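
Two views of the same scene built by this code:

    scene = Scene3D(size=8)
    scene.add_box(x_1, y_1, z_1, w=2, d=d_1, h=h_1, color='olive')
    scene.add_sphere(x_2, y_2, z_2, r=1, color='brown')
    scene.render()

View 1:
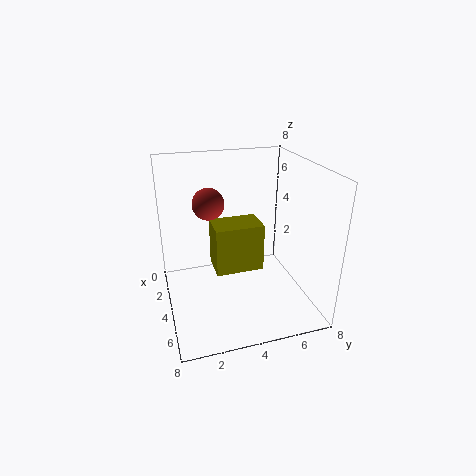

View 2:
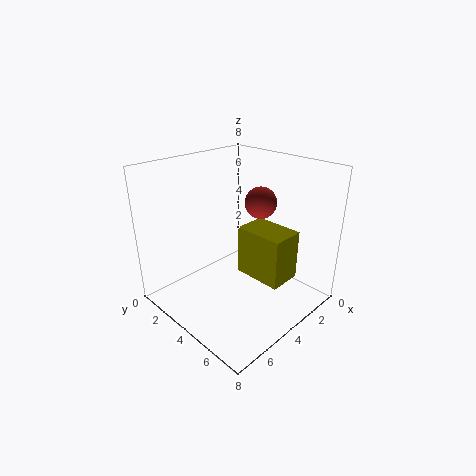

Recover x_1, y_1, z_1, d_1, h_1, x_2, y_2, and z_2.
x_1 = 1; y_1 = 3; z_1 = 1; d_1 = 3; h_1 = 3; x_2 = 1; y_2 = 3; z_2 = 5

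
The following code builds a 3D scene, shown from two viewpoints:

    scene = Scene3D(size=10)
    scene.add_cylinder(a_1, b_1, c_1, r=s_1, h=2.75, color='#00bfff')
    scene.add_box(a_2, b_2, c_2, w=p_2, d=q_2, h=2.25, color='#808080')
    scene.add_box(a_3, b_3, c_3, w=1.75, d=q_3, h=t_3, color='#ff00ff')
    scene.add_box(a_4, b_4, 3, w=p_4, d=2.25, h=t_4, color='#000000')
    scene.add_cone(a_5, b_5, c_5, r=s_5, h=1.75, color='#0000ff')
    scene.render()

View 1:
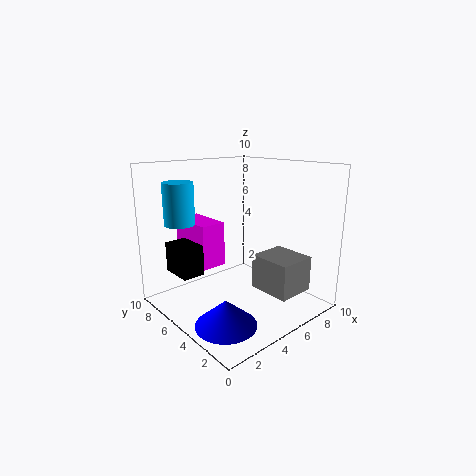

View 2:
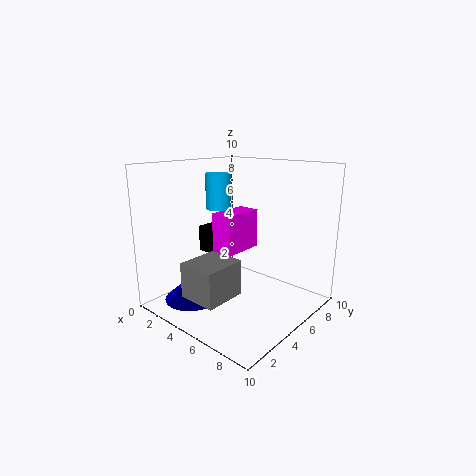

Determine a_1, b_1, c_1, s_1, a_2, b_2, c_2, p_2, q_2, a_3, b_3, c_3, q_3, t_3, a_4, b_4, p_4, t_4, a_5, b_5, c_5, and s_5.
a_1 = 1.5, b_1 = 6.75, c_1 = 6.25, s_1 = 1, a_2 = 4.5, b_2 = 0.25, c_2 = 2.25, p_2 = 2.5, q_2 = 2.75, a_3 = 2.25, b_3 = 5.25, c_3 = 3.25, q_3 = 3.25, t_3 = 3, a_4 = 0.75, b_4 = 5.25, p_4 = 1.5, t_4 = 2, a_5 = 2.25, b_5 = 3, c_5 = 0.25, s_5 = 2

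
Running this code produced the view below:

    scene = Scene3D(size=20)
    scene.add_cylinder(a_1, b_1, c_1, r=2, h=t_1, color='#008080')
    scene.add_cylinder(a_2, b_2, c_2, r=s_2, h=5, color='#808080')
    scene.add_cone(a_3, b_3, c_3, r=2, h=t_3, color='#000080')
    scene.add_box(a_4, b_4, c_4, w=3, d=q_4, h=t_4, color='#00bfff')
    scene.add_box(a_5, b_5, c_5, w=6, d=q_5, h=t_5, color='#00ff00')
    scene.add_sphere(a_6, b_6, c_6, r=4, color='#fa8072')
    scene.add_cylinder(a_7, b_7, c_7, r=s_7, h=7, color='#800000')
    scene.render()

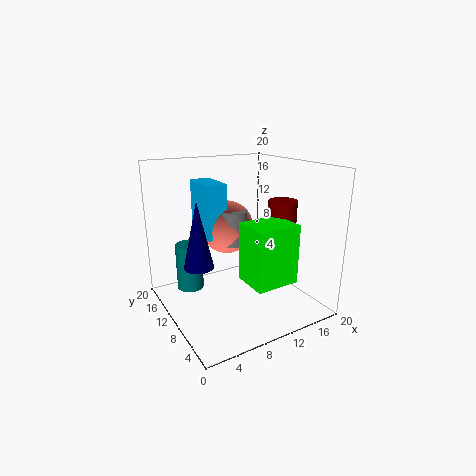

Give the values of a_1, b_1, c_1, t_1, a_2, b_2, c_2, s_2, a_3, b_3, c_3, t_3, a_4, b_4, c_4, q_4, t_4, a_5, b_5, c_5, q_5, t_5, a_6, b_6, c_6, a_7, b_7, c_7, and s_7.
a_1 = 5, b_1 = 16, c_1 = 1, t_1 = 7, a_2 = 11, b_2 = 13, c_2 = 8, s_2 = 2, a_3 = 4, b_3 = 10, c_3 = 7, t_3 = 9, a_4 = 7, b_4 = 13, c_4 = 9, q_4 = 6, t_4 = 8, a_5 = 9, b_5 = 3, c_5 = 5, q_5 = 5, t_5 = 8, a_6 = 11, b_6 = 15, c_6 = 10, a_7 = 16, b_7 = 8, c_7 = 8, s_7 = 2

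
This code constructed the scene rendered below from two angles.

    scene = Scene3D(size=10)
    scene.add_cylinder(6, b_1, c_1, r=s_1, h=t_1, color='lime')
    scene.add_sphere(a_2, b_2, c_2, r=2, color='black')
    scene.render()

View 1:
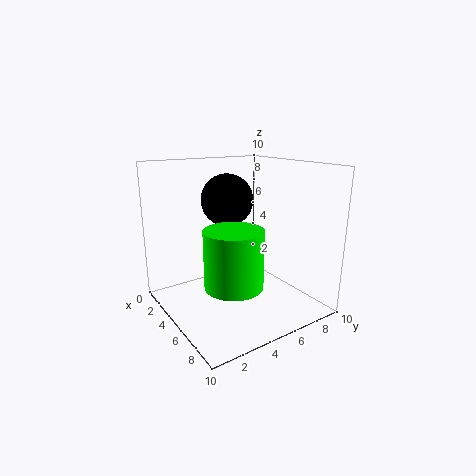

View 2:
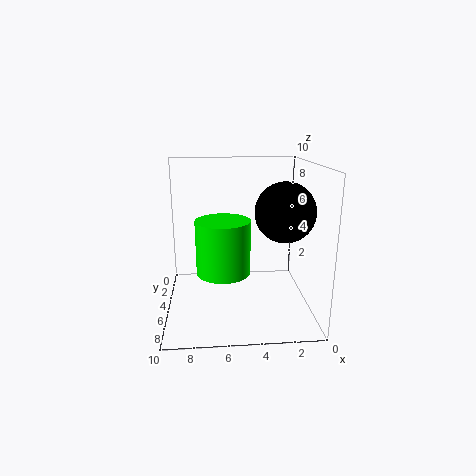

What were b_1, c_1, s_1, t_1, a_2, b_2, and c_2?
b_1 = 4; c_1 = 2; s_1 = 2; t_1 = 4; a_2 = 2; b_2 = 6; c_2 = 7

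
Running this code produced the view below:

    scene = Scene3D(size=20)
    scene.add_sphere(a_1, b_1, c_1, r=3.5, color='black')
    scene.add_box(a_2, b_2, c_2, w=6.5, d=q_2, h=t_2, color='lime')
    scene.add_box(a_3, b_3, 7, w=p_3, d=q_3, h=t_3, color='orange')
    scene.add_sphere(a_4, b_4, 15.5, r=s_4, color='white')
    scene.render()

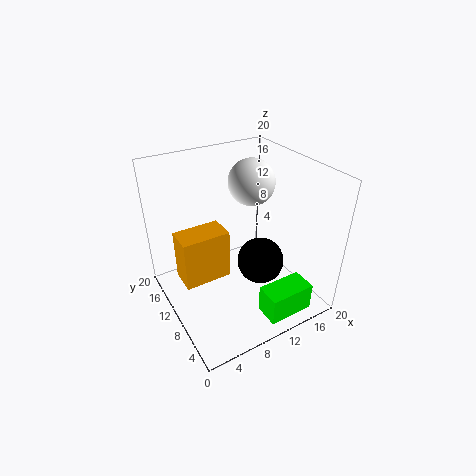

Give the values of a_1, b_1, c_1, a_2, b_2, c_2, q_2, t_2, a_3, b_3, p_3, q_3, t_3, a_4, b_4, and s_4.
a_1 = 14, b_1 = 10, c_1 = 4.5, a_2 = 10.5, b_2 = 1.5, c_2 = 0.5, q_2 = 3.5, t_2 = 4, a_3 = 1, b_3 = 7, p_3 = 6, q_3 = 3.5, t_3 = 6.5, a_4 = 15, b_4 = 14.5, s_4 = 3.5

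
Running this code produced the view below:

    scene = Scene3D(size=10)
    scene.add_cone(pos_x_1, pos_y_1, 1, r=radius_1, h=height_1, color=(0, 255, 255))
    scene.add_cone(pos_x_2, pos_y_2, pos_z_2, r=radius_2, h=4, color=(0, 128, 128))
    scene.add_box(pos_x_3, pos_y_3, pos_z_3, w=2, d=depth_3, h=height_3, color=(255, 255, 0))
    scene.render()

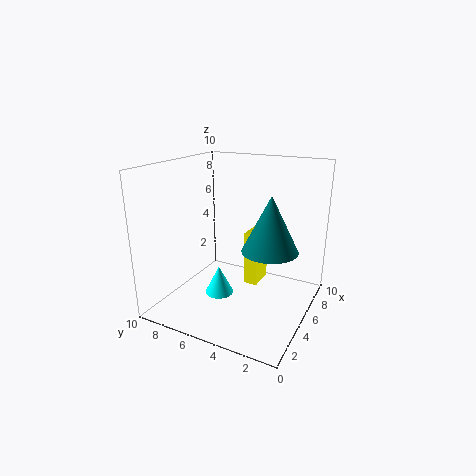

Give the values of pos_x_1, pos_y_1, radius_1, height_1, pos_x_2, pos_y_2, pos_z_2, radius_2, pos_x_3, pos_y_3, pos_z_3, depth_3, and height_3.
pos_x_1 = 4; pos_y_1 = 6; radius_1 = 1; height_1 = 2; pos_x_2 = 6; pos_y_2 = 3; pos_z_2 = 4; radius_2 = 2; pos_x_3 = 6; pos_y_3 = 4; pos_z_3 = 1; depth_3 = 1; height_3 = 4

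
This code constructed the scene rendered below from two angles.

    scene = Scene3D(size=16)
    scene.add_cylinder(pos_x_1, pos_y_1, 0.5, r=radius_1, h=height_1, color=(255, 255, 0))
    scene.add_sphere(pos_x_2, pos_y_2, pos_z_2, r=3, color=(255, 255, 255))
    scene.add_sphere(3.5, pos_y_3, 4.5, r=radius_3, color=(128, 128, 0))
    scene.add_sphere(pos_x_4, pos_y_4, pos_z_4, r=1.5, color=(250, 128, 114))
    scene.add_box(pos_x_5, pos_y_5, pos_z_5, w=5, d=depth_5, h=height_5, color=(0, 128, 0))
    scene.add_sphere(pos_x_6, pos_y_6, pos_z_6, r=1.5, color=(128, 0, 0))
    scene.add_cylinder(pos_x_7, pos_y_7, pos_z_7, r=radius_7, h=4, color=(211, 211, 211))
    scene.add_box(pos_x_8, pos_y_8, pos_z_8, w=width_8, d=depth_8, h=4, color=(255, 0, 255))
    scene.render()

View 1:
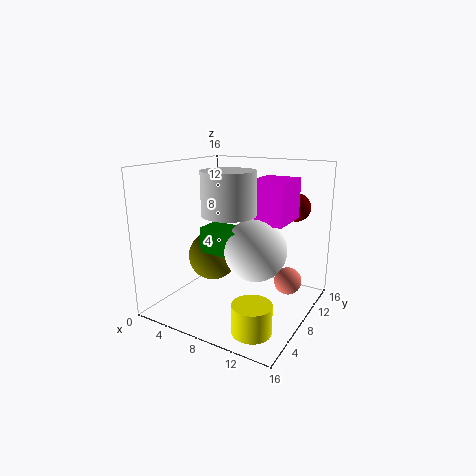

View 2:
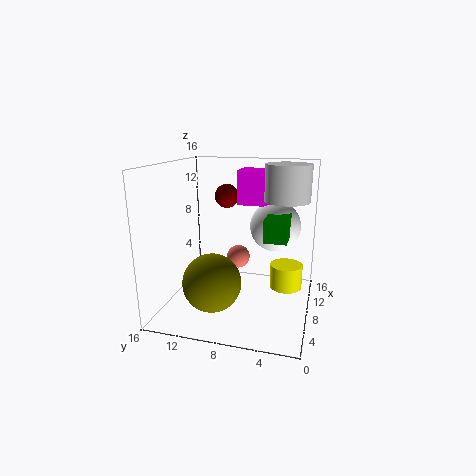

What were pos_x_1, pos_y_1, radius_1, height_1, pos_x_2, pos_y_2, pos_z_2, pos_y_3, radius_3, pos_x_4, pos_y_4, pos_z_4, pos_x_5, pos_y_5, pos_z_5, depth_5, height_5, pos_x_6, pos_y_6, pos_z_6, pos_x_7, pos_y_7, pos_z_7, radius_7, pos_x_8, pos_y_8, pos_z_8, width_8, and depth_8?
pos_x_1 = 12.5; pos_y_1 = 3; radius_1 = 2; height_1 = 3; pos_x_2 = 12; pos_y_2 = 4.5; pos_z_2 = 8.5; pos_y_3 = 9.5; radius_3 = 3; pos_x_4 = 13.5; pos_y_4 = 9.5; pos_z_4 = 3.5; pos_x_5 = 7; pos_y_5 = 2.5; pos_z_5 = 8; depth_5 = 2.5; height_5 = 2.5; pos_x_6 = 13.5; pos_y_6 = 11; pos_z_6 = 11.5; pos_x_7 = 10; pos_y_7 = 3; pos_z_7 = 12; radius_7 = 2.5; pos_x_8 = 11; pos_y_8 = 4.5; pos_z_8 = 11; width_8 = 3.5; depth_8 = 4.5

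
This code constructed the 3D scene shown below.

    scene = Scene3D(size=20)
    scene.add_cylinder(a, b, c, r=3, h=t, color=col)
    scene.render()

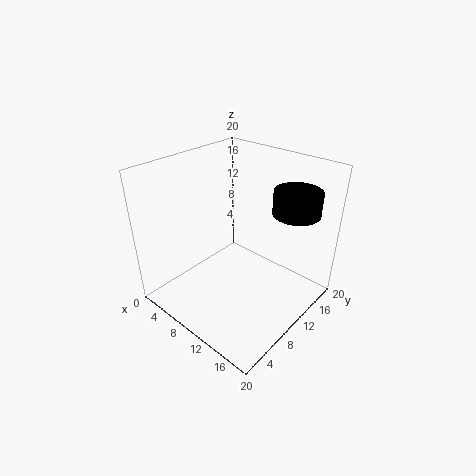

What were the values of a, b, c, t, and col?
a = 17
b = 13
c = 15
t = 3
col = 'black'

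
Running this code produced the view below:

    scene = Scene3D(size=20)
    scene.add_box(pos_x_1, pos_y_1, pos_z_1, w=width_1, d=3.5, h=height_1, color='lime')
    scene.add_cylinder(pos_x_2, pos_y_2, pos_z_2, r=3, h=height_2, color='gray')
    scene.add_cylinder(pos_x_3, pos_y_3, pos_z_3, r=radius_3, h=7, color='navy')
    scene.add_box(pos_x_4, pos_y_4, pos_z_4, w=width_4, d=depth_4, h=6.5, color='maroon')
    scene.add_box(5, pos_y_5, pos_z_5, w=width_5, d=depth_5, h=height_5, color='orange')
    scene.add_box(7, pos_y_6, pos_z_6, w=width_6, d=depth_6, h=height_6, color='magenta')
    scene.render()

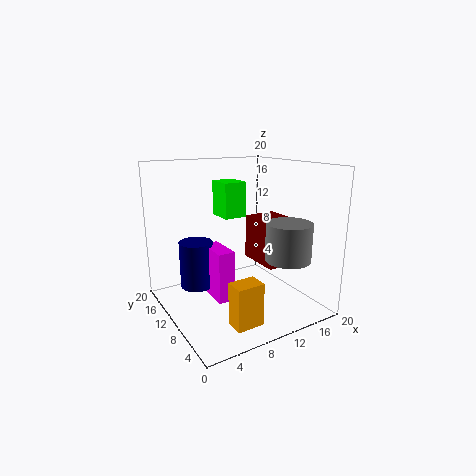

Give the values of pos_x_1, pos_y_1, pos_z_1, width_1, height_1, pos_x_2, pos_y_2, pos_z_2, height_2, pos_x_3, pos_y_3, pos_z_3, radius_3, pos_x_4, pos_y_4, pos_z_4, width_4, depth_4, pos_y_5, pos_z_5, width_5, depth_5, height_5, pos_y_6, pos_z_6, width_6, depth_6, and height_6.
pos_x_1 = 7, pos_y_1 = 8, pos_z_1 = 13.5, width_1 = 3, height_1 = 4.5, pos_x_2 = 14, pos_y_2 = 4, pos_z_2 = 8, height_2 = 5, pos_x_3 = 6, pos_y_3 = 15.5, pos_z_3 = 1.5, radius_3 = 2.5, pos_x_4 = 13.5, pos_y_4 = 7, pos_z_4 = 5.5, width_4 = 5, depth_4 = 6.5, pos_y_5 = 1.5, pos_z_5 = 1.5, width_5 = 3.5, depth_5 = 2.5, height_5 = 5.5, pos_y_6 = 10, pos_z_6 = 0.5, width_6 = 2.5, depth_6 = 5.5, height_6 = 7.5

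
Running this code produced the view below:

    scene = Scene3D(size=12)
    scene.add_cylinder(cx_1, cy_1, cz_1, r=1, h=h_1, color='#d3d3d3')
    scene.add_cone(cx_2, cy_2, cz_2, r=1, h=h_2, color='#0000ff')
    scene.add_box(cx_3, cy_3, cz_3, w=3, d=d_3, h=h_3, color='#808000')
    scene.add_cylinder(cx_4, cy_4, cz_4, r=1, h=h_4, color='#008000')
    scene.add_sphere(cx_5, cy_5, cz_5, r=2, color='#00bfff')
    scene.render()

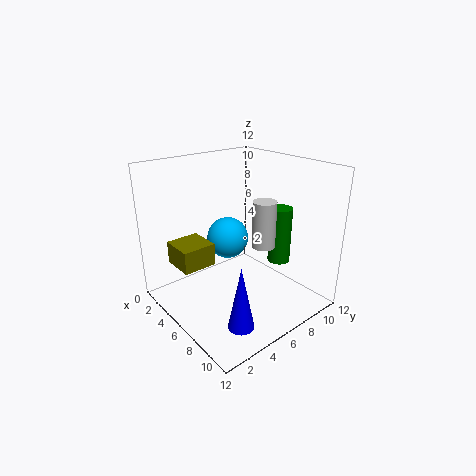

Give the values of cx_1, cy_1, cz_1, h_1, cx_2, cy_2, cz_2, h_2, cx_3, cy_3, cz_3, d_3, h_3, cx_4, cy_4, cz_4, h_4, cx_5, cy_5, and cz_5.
cx_1 = 7; cy_1 = 8; cz_1 = 5; h_1 = 4; cx_2 = 10; cy_2 = 3; cz_2 = 1; h_2 = 5; cx_3 = 1; cy_3 = 2; cz_3 = 3; d_3 = 3; h_3 = 2; cx_4 = 7; cy_4 = 10; cz_4 = 3; h_4 = 5; cx_5 = 2; cy_5 = 8; cz_5 = 4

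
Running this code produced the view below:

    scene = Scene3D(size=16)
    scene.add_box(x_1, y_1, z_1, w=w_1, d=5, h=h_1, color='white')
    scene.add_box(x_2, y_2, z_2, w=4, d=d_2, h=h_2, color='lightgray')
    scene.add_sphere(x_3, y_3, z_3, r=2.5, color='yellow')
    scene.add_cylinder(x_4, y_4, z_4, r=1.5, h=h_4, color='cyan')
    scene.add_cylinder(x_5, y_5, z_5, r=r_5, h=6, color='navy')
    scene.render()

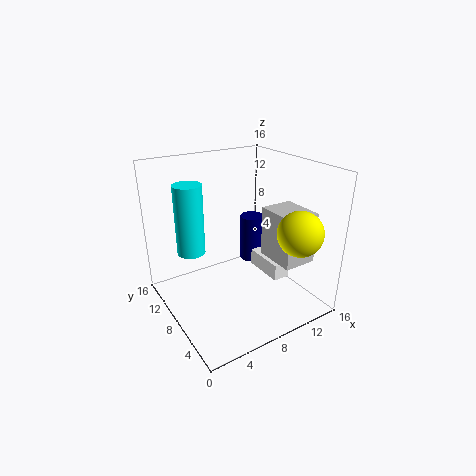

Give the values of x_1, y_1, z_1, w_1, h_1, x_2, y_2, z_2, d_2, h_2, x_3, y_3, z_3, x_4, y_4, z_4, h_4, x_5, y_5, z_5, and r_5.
x_1 = 12; y_1 = 6; z_1 = 2; w_1 = 2; h_1 = 2; x_2 = 12; y_2 = 4; z_2 = 4.5; d_2 = 5; h_2 = 6; x_3 = 13; y_3 = 3.5; z_3 = 9; x_4 = 3; y_4 = 9.5; z_4 = 7; h_4 = 7.5; x_5 = 13; y_5 = 12.5; z_5 = 2; r_5 = 1.5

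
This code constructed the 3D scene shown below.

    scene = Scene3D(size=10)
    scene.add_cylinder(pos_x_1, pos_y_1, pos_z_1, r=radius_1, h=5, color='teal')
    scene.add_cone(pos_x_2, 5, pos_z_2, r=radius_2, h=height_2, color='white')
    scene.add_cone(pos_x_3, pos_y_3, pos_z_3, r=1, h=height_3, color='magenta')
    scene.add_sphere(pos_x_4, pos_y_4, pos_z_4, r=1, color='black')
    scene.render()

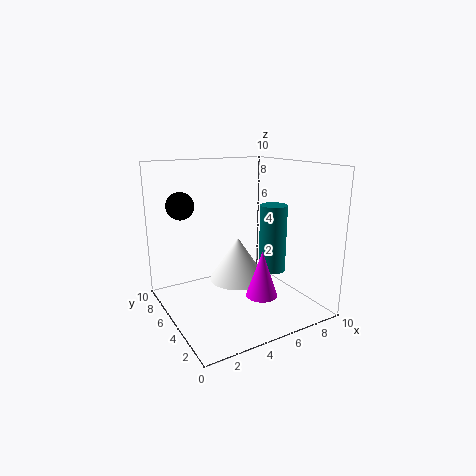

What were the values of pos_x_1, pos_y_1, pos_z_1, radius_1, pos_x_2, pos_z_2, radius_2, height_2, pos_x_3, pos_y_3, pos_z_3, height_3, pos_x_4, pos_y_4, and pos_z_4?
pos_x_1 = 8, pos_y_1 = 5, pos_z_1 = 2, radius_1 = 1, pos_x_2 = 5, pos_z_2 = 2, radius_2 = 2, height_2 = 3, pos_x_3 = 5, pos_y_3 = 2, pos_z_3 = 2, height_3 = 3, pos_x_4 = 2, pos_y_4 = 8, pos_z_4 = 7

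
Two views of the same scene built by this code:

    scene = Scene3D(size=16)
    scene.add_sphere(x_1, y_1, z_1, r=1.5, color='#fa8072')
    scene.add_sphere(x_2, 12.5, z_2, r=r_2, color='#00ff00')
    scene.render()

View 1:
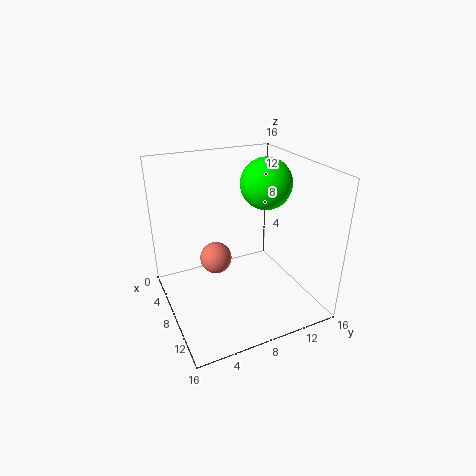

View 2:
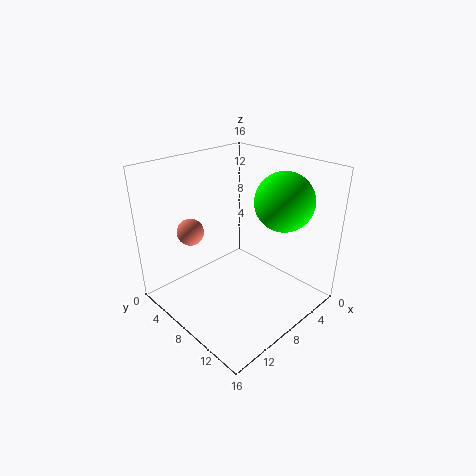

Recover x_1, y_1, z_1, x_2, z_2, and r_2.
x_1 = 11.5; y_1 = 4; z_1 = 8.5; x_2 = 6; z_2 = 13; r_2 = 3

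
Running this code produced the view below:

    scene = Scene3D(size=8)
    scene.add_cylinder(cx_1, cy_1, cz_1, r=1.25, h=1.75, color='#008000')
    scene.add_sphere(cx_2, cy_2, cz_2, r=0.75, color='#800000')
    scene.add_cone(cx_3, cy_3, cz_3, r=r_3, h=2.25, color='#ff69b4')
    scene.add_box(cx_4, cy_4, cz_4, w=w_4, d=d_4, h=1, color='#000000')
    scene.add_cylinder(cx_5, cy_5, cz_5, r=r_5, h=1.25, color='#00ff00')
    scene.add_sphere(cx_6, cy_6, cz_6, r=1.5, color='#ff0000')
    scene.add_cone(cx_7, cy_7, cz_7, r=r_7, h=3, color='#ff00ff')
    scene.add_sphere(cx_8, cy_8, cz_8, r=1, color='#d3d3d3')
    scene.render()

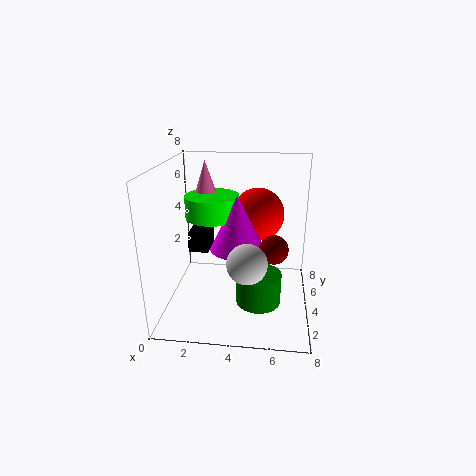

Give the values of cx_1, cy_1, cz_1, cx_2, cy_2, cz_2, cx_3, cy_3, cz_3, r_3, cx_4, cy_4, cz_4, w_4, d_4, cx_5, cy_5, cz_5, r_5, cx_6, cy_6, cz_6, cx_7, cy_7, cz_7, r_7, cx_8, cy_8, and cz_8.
cx_1 = 5.25
cy_1 = 3.25
cz_1 = 0.5
cx_2 = 6
cy_2 = 2.75
cz_2 = 4
cx_3 = 2
cy_3 = 5.25
cz_3 = 5.75
r_3 = 0.75
cx_4 = 1.75
cy_4 = 2
cz_4 = 4
w_4 = 1
d_4 = 1.5
cx_5 = 2.5
cy_5 = 4.5
cz_5 = 5
r_5 = 1.5
cx_6 = 5
cy_6 = 5.25
cz_6 = 5
cx_7 = 4
cy_7 = 3.75
cz_7 = 3.5
r_7 = 1.5
cx_8 = 4.75
cy_8 = 1.5
cz_8 = 3.75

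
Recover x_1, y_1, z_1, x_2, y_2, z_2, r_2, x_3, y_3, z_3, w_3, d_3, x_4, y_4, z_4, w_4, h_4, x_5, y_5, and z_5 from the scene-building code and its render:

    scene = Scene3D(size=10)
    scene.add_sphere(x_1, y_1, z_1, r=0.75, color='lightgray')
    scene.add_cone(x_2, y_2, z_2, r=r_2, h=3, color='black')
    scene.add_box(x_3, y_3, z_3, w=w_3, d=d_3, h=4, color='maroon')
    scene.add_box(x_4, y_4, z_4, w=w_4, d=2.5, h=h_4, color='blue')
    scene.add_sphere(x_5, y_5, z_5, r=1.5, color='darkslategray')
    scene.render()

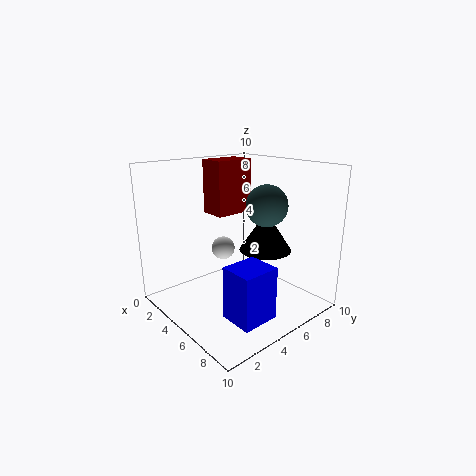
x_1 = 5.25, y_1 = 3.5, z_1 = 4.75, x_2 = 4.75, y_2 = 8, z_2 = 3.25, r_2 = 2, x_3 = 1, y_3 = 5, z_3 = 6, w_3 = 2, d_3 = 3, x_4 = 6.75, y_4 = 2.25, z_4 = 0.75, w_4 = 2.25, h_4 = 3.5, x_5 = 5.5, y_5 = 7.25, z_5 = 7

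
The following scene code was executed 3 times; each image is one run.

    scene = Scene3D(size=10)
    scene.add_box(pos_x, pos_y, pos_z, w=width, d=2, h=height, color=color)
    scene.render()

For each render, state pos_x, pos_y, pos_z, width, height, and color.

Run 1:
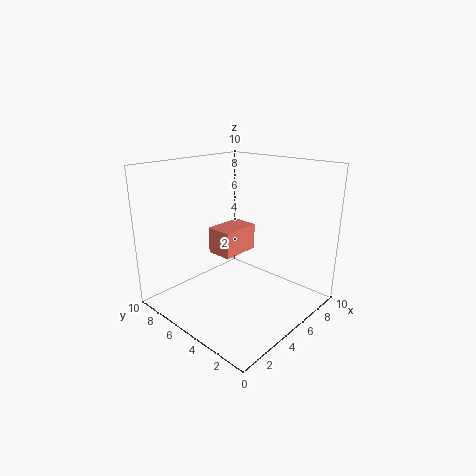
pos_x = 5
pos_y = 6
pos_z = 3
width = 3
height = 2
color = 'salmon'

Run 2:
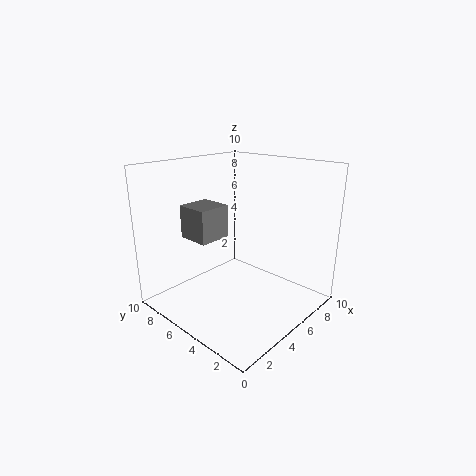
pos_x = 1
pos_y = 4
pos_z = 6
width = 2
height = 2
color = 'gray'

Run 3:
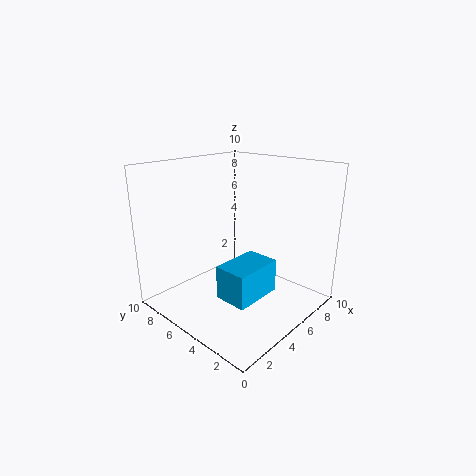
pos_x = 1
pos_y = 1
pos_z = 3
width = 3
height = 2
color = 'deepskyblue'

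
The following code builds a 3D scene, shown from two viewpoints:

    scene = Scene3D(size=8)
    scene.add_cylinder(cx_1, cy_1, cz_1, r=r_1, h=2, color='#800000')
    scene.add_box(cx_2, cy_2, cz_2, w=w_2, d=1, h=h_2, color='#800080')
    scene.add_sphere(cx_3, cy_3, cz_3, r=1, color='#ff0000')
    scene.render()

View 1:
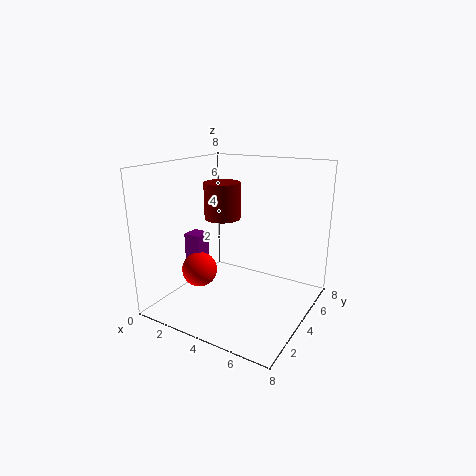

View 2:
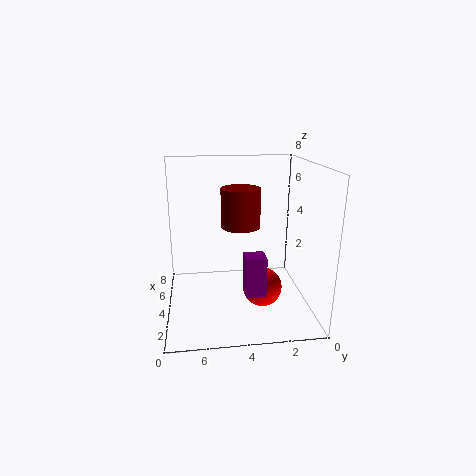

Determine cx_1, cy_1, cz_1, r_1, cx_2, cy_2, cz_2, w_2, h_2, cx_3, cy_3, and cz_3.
cx_1 = 3, cy_1 = 4, cz_1 = 5, r_1 = 1, cx_2 = 1, cy_2 = 3, cz_2 = 2, w_2 = 1, h_2 = 2, cx_3 = 2, cy_3 = 3, cz_3 = 2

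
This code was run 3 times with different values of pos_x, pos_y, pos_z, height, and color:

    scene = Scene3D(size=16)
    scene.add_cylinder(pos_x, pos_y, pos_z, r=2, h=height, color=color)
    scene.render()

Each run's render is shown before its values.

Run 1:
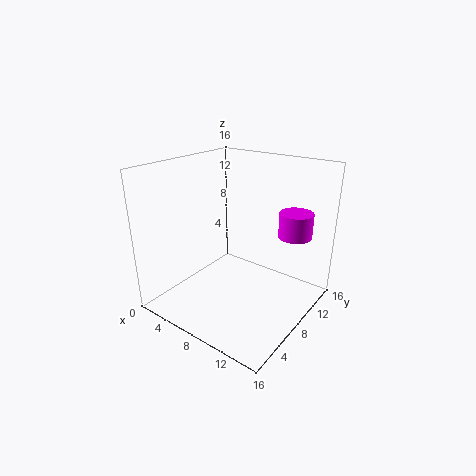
pos_x = 12; pos_y = 14; pos_z = 7; height = 3; color = 'magenta'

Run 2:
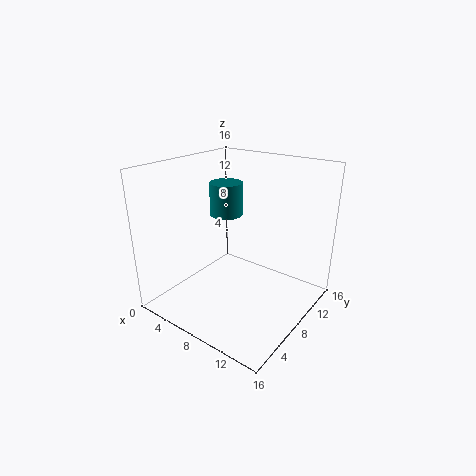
pos_x = 4; pos_y = 11; pos_z = 9; height = 4; color = 'teal'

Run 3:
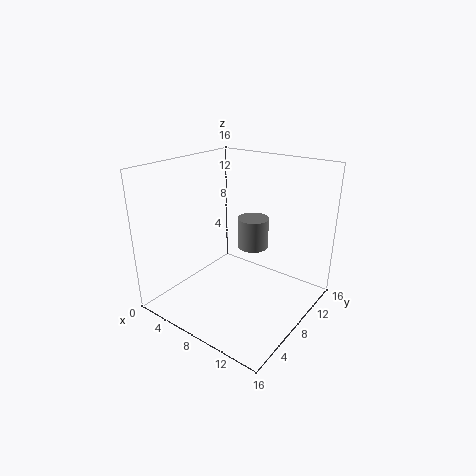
pos_x = 6; pos_y = 14; pos_z = 4; height = 4; color = 'gray'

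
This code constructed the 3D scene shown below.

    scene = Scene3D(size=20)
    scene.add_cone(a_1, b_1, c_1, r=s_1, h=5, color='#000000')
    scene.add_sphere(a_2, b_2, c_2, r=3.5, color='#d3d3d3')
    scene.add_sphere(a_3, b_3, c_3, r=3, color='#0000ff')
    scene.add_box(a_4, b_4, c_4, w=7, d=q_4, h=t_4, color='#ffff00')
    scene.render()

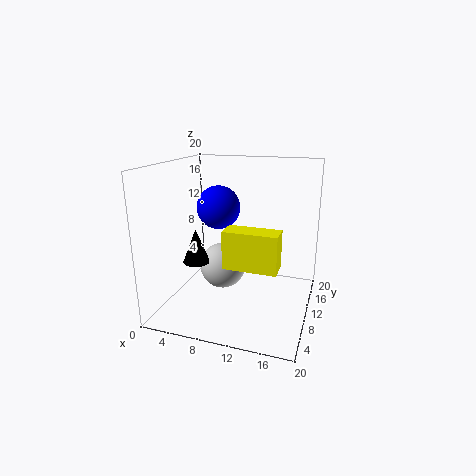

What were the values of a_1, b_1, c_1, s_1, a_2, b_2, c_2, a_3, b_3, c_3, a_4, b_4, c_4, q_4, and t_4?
a_1 = 3.5
b_1 = 10
c_1 = 5.5
s_1 = 2
a_2 = 6.5
b_2 = 13
c_2 = 4
a_3 = 7
b_3 = 10.5
c_3 = 14
a_4 = 9.5
b_4 = 5
c_4 = 7.5
q_4 = 3
t_4 = 5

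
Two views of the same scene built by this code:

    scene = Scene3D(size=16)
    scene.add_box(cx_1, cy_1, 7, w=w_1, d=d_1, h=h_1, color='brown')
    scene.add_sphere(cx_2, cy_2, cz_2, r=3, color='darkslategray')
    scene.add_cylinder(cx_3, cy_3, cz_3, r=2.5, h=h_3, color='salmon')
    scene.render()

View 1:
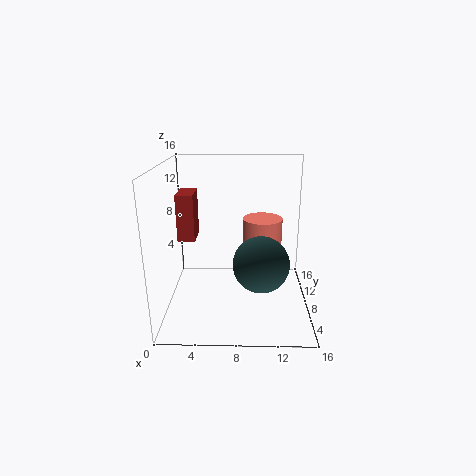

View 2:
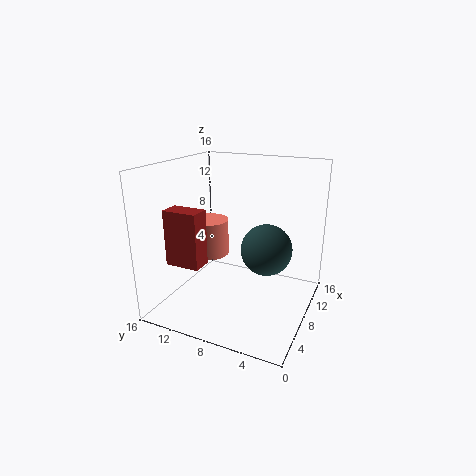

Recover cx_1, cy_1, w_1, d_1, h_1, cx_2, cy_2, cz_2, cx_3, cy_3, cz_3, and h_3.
cx_1 = 1; cy_1 = 9; w_1 = 2; d_1 = 3.5; h_1 = 5.5; cx_2 = 10.5; cy_2 = 5.5; cz_2 = 6; cx_3 = 11; cy_3 = 13.5; cz_3 = 4; h_3 = 4.5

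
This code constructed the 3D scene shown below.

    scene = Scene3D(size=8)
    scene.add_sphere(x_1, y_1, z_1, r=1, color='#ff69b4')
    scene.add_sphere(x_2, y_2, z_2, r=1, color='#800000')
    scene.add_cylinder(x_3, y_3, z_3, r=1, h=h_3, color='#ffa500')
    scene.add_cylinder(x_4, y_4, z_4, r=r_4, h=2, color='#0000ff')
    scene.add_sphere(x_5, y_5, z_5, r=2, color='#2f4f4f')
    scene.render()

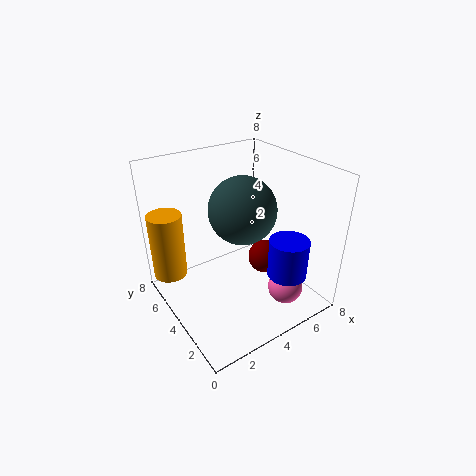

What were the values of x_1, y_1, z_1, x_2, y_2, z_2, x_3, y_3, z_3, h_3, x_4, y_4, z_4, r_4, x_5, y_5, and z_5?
x_1 = 6; y_1 = 2; z_1 = 1; x_2 = 6; y_2 = 4; z_2 = 2; x_3 = 1; y_3 = 7; z_3 = 1; h_3 = 4; x_4 = 5; y_4 = 1; z_4 = 3; r_4 = 1; x_5 = 5; y_5 = 5; z_5 = 5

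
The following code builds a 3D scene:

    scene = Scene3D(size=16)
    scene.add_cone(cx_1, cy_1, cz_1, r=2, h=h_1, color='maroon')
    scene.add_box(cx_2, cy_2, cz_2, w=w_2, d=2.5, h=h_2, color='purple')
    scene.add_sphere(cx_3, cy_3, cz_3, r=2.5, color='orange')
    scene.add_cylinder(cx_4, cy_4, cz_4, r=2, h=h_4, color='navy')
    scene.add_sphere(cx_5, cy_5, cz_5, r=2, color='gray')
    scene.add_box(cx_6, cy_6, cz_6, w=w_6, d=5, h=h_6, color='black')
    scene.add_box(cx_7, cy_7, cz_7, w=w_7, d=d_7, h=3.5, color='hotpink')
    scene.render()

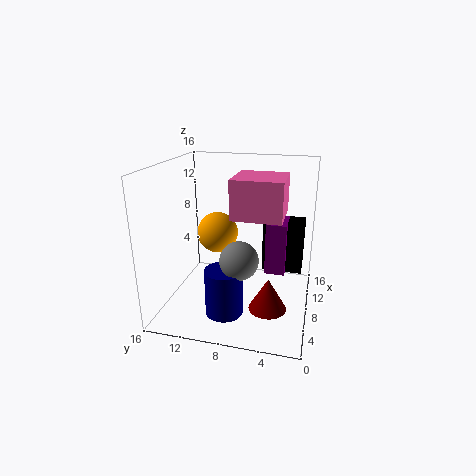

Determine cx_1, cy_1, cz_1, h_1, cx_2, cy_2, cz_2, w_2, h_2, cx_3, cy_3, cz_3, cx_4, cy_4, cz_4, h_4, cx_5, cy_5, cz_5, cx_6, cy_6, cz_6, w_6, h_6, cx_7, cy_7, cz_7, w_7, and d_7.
cx_1 = 5, cy_1 = 4, cz_1 = 1.5, h_1 = 3.5, cx_2 = 11.5, cy_2 = 3, cz_2 = 2, w_2 = 4, h_2 = 6.5, cx_3 = 11.5, cy_3 = 11.5, cz_3 = 7, cx_4 = 4, cy_4 = 8.5, cz_4 = 1, h_4 = 5, cx_5 = 4.5, cy_5 = 7, cz_5 = 7, cx_6 = 12.5, cy_6 = 1, cz_6 = 2, w_6 = 3, h_6 = 6.5, cx_7 = 1, cy_7 = 2.5, cz_7 = 12.5, w_7 = 4.5, d_7 = 4.5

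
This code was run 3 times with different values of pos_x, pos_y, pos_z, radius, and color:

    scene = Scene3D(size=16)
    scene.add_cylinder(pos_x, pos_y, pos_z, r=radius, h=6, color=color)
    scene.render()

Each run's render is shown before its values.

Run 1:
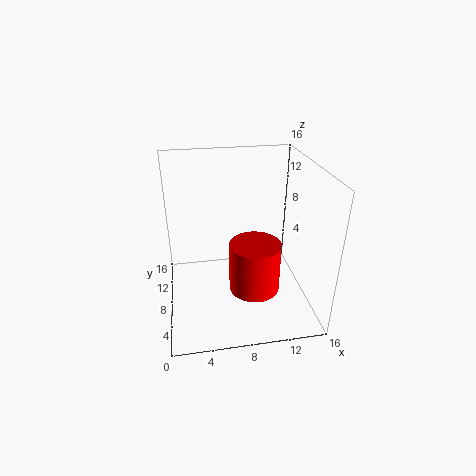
pos_x = 10
pos_y = 8
pos_z = 1
radius = 3
color = 'red'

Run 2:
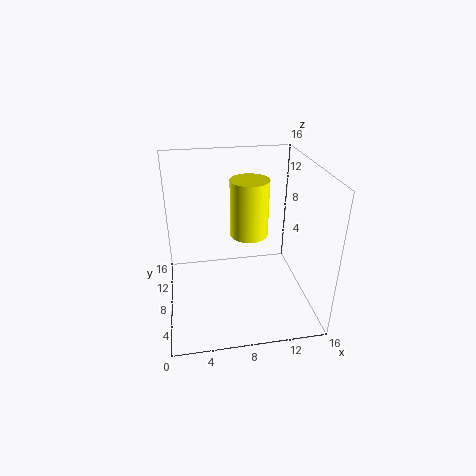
pos_x = 9
pos_y = 7
pos_z = 9
radius = 2
color = 'yellow'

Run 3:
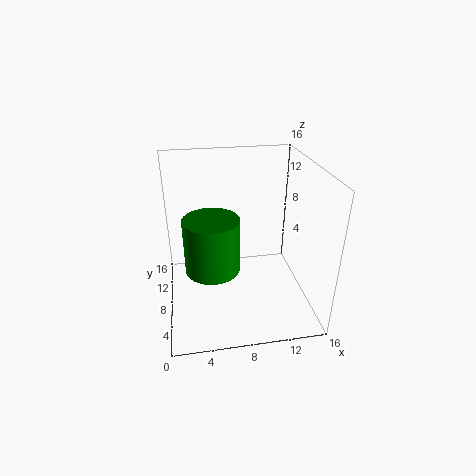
pos_x = 5
pos_y = 7
pos_z = 5
radius = 3
color = 'green'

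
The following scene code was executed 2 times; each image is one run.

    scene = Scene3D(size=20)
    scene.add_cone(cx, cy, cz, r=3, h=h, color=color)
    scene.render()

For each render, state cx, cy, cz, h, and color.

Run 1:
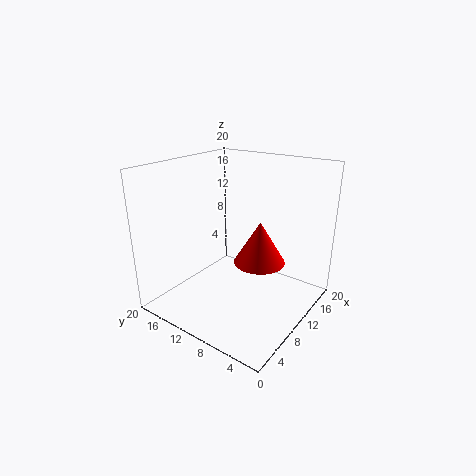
cx = 6; cy = 4; cz = 10; h = 5; color = 'red'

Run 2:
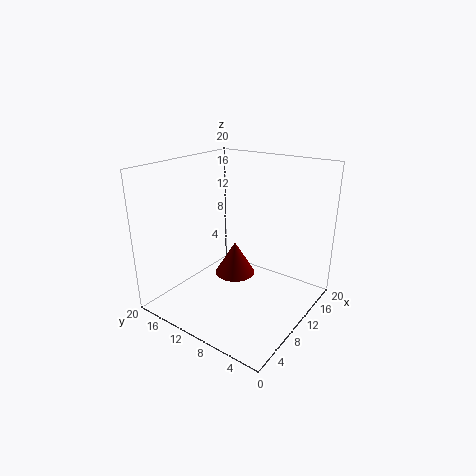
cx = 12; cy = 12; cz = 3; h = 5; color = 'maroon'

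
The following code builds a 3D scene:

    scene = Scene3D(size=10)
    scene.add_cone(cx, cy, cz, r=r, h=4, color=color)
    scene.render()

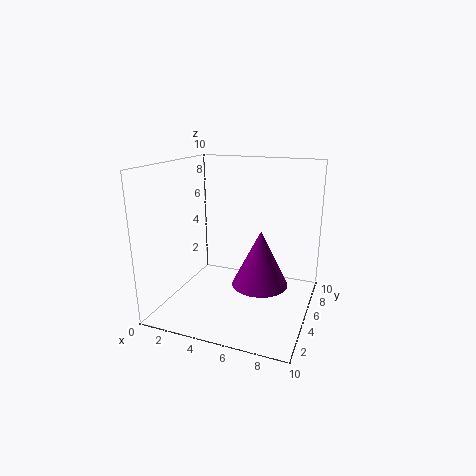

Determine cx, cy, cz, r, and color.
cx = 6.5; cy = 5.5; cz = 1.5; r = 2; color = 'purple'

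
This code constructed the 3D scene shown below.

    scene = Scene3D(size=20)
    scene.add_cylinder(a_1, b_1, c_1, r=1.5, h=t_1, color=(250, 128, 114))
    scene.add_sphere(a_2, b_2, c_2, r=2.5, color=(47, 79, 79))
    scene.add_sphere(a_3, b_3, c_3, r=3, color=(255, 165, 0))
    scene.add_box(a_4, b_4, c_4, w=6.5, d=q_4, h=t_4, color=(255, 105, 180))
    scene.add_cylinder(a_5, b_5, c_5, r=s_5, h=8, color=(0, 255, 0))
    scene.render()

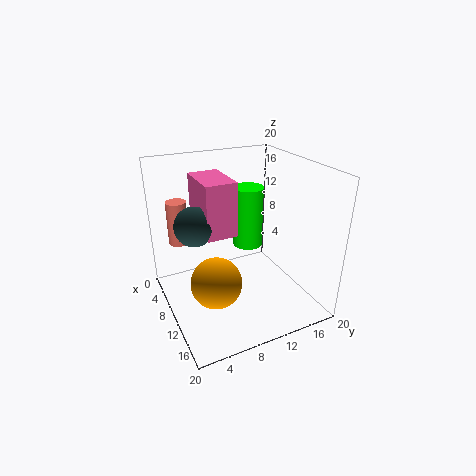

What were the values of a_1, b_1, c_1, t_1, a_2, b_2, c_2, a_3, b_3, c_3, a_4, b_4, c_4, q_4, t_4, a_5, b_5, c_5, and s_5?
a_1 = 3, b_1 = 3.5, c_1 = 7.5, t_1 = 6.5, a_2 = 11, b_2 = 3.5, c_2 = 13.5, a_3 = 16.5, b_3 = 4, c_3 = 8.5, a_4 = 6.5, b_4 = 4.5, c_4 = 12, q_4 = 4, t_4 = 7, a_5 = 11, b_5 = 11, c_5 = 9.5, s_5 = 2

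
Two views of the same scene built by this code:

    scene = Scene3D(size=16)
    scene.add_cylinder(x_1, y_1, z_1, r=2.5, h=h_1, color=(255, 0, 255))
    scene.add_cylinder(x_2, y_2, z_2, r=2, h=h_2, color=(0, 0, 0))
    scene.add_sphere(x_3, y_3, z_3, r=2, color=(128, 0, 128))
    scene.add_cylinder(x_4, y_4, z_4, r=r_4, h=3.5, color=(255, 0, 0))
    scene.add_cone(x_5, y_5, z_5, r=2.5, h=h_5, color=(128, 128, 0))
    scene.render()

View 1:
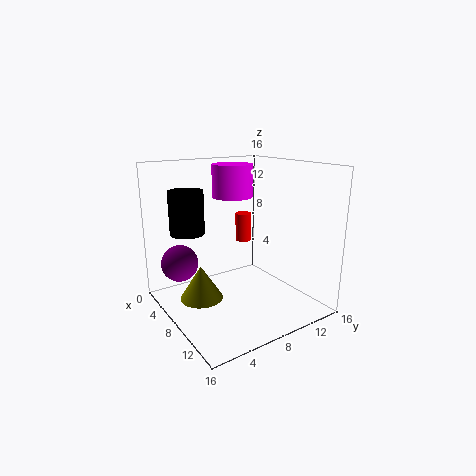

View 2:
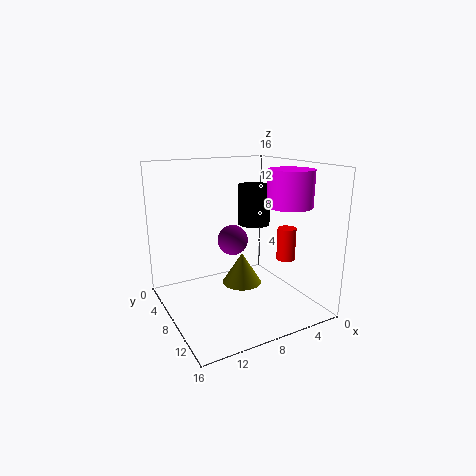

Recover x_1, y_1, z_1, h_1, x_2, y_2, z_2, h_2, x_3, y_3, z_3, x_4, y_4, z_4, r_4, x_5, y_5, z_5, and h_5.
x_1 = 3
y_1 = 10.5
z_1 = 11.5
h_1 = 4
x_2 = 3.5
y_2 = 4
z_2 = 8
h_2 = 5
x_3 = 5.5
y_3 = 2
z_3 = 5.5
x_4 = 4
y_4 = 11.5
z_4 = 6
r_4 = 1
x_5 = 5.5
y_5 = 4.5
z_5 = 0.5
h_5 = 4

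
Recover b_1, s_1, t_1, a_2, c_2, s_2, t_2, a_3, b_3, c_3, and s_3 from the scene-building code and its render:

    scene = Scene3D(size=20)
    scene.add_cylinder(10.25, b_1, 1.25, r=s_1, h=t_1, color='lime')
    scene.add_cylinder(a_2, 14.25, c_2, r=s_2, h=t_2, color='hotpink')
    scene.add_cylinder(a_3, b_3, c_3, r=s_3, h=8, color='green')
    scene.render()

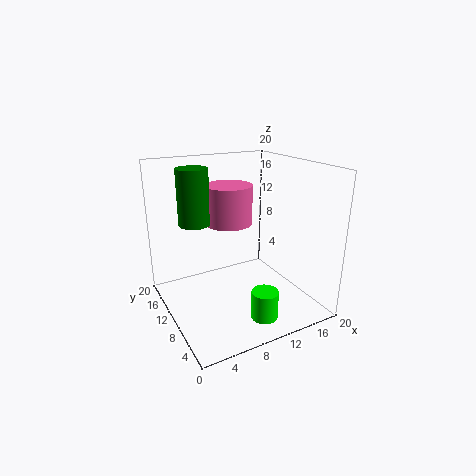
b_1 = 3.25
s_1 = 1.75
t_1 = 3.75
a_2 = 10.75
c_2 = 10.75
s_2 = 3.5
t_2 = 5.75
a_3 = 5.5
b_3 = 14.75
c_3 = 11.25
s_3 = 2.25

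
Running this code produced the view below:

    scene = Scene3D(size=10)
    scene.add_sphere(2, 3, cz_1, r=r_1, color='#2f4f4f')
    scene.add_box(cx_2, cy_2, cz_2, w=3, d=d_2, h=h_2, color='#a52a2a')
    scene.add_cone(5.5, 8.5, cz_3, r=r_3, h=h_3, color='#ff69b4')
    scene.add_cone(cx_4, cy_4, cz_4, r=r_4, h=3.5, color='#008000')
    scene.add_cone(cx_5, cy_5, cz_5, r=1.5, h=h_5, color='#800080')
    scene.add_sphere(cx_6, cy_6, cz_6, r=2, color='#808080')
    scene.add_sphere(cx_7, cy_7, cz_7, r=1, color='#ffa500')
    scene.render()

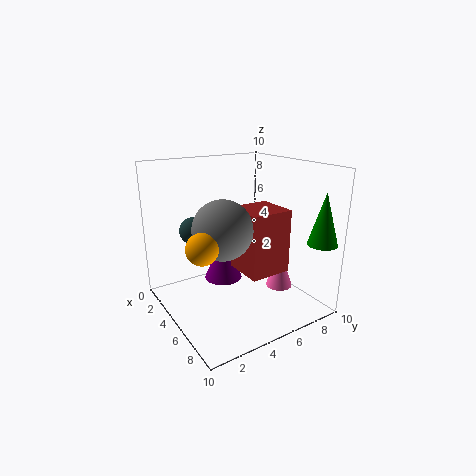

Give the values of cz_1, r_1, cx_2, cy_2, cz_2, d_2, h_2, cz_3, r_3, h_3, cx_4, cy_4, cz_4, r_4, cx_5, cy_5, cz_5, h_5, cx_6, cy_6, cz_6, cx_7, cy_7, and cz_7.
cz_1 = 5
r_1 = 1
cx_2 = 4
cy_2 = 5
cz_2 = 2.5
d_2 = 3
h_2 = 4.5
cz_3 = 0.5
r_3 = 1
h_3 = 3
cx_4 = 9
cy_4 = 9
cz_4 = 5
r_4 = 1
cx_5 = 2
cy_5 = 5.5
cz_5 = 0.5
h_5 = 3.5
cx_6 = 5.5
cy_6 = 3.5
cz_6 = 6
cx_7 = 6.5
cy_7 = 1.5
cz_7 = 5.5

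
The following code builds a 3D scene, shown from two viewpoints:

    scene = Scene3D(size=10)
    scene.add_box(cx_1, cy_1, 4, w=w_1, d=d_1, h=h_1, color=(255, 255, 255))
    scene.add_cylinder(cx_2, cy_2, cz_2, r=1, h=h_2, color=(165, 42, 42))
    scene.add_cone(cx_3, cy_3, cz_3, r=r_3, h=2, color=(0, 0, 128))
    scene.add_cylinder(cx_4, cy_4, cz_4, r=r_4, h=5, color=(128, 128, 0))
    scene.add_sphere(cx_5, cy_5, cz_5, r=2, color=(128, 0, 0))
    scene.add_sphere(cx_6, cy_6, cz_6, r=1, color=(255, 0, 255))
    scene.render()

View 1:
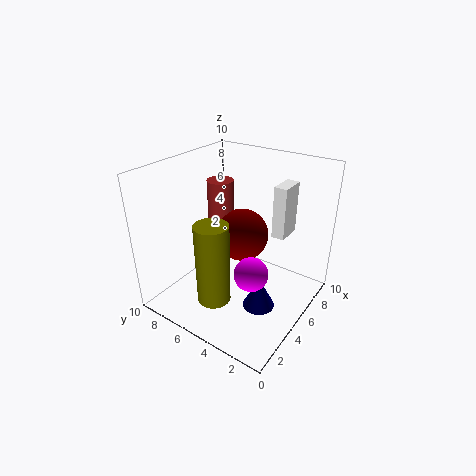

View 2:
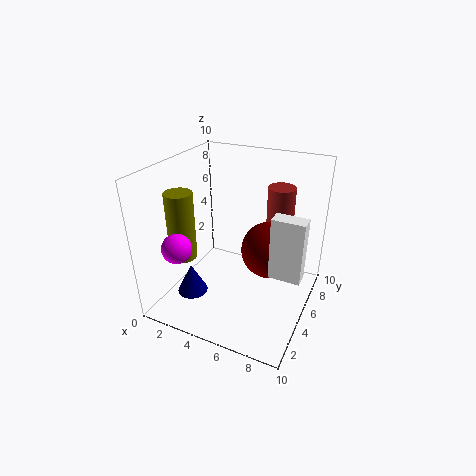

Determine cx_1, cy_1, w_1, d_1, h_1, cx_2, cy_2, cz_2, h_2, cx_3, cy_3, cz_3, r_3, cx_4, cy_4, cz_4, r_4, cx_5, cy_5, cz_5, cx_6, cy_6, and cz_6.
cx_1 = 8, cy_1 = 3, w_1 = 2, d_1 = 1, h_1 = 4, cx_2 = 7, cy_2 = 8, cz_2 = 4, h_2 = 4, cx_3 = 3, cy_3 = 2, cz_3 = 2, r_3 = 1, cx_4 = 1, cy_4 = 4, cz_4 = 3, r_4 = 1, cx_5 = 7, cy_5 = 6, cz_5 = 4, cx_6 = 2, cy_6 = 2, cz_6 = 5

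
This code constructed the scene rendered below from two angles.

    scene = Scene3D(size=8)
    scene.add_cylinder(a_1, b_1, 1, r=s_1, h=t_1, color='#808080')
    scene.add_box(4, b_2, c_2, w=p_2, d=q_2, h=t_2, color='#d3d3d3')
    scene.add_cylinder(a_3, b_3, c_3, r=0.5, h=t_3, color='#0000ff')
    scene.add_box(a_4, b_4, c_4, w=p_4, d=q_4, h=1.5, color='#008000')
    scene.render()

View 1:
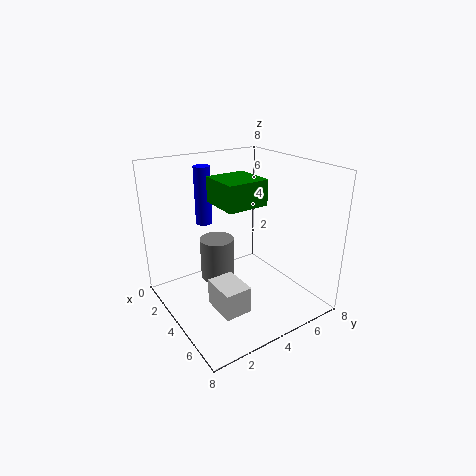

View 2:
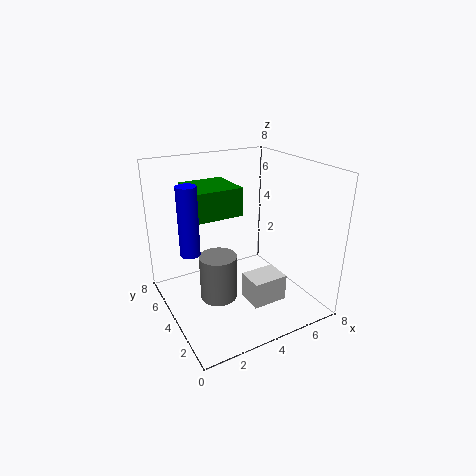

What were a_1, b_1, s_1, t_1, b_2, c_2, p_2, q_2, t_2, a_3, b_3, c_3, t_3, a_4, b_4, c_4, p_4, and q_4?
a_1 = 2.5
b_1 = 3.5
s_1 = 1
t_1 = 2.5
b_2 = 2
c_2 = 0.5
p_2 = 2
q_2 = 1.5
t_2 = 1.5
a_3 = 1
b_3 = 3.5
c_3 = 4
t_3 = 3.5
a_4 = 1.5
b_4 = 3.5
c_4 = 5.5
p_4 = 2.5
q_4 = 2.5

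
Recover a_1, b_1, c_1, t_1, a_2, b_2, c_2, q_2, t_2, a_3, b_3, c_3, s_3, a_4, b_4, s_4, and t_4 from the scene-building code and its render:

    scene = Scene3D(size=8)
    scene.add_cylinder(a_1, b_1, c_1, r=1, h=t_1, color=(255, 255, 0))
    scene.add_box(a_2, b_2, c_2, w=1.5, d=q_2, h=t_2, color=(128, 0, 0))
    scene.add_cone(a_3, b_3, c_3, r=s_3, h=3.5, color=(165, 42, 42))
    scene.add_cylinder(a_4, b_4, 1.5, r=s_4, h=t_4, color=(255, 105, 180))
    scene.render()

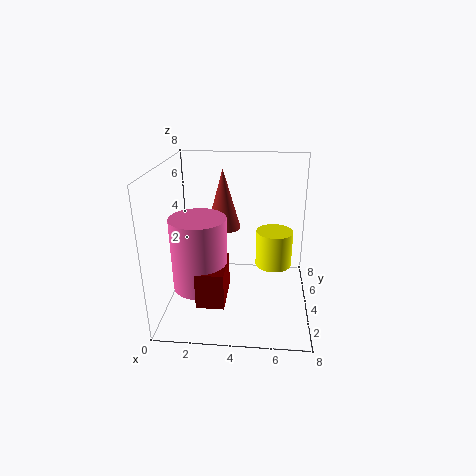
a_1 = 6, b_1 = 4, c_1 = 2.5, t_1 = 2, a_2 = 2, b_2 = 1.5, c_2 = 1, q_2 = 2.5, t_2 = 2, a_3 = 3, b_3 = 5.5, c_3 = 4, s_3 = 1, a_4 = 2, b_4 = 3, s_4 = 1.5, t_4 = 4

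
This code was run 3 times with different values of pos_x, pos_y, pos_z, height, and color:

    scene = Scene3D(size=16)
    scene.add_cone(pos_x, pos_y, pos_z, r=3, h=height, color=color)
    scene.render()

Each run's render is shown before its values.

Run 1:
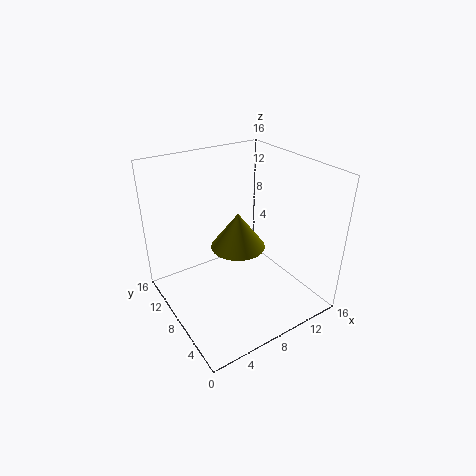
pos_x = 8
pos_y = 8
pos_z = 7
height = 4
color = 'olive'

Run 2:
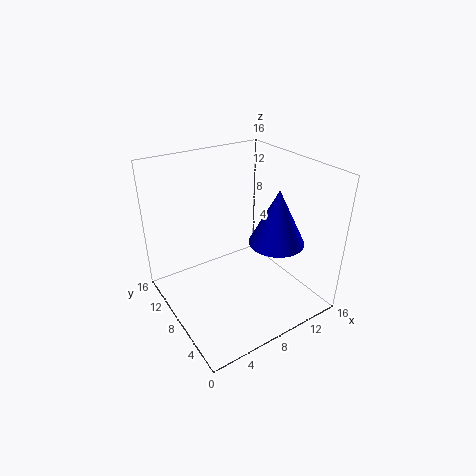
pos_x = 11
pos_y = 5
pos_z = 8
height = 6
color = 'blue'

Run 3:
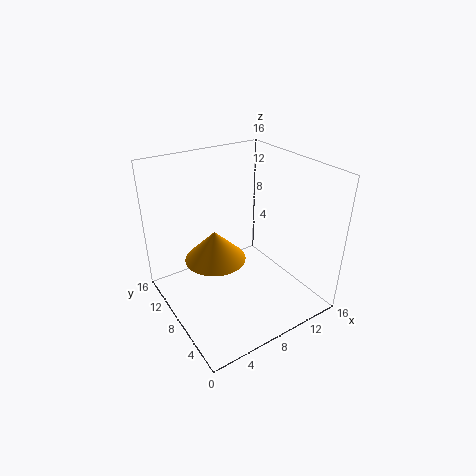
pos_x = 4
pos_y = 6
pos_z = 8
height = 3
color = 'orange'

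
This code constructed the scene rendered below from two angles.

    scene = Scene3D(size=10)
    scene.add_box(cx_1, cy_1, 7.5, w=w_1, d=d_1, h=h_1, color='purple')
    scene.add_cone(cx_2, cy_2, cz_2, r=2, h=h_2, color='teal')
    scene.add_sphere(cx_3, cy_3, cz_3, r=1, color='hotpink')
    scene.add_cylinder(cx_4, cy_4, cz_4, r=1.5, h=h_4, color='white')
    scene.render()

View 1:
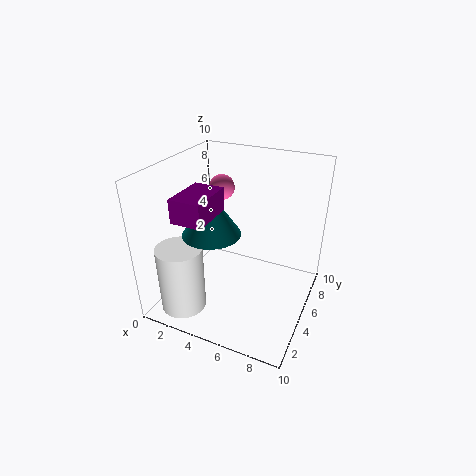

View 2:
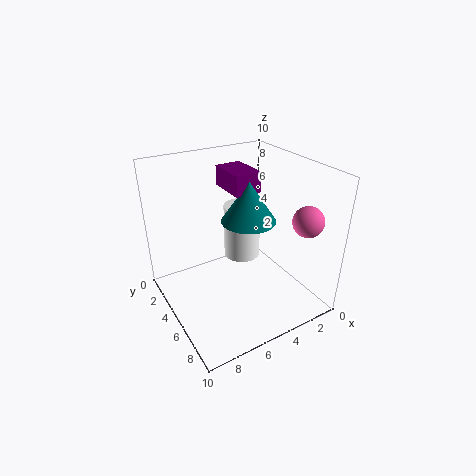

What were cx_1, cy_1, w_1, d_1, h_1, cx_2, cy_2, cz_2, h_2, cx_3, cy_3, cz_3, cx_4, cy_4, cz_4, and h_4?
cx_1 = 2.5; cy_1 = 1; w_1 = 2; d_1 = 3; h_1 = 1.5; cx_2 = 3.5; cy_2 = 4; cz_2 = 5.5; h_2 = 3; cx_3 = 2; cy_3 = 8.5; cz_3 = 7; cx_4 = 2.5; cy_4 = 1.5; cz_4 = 1; h_4 = 4.5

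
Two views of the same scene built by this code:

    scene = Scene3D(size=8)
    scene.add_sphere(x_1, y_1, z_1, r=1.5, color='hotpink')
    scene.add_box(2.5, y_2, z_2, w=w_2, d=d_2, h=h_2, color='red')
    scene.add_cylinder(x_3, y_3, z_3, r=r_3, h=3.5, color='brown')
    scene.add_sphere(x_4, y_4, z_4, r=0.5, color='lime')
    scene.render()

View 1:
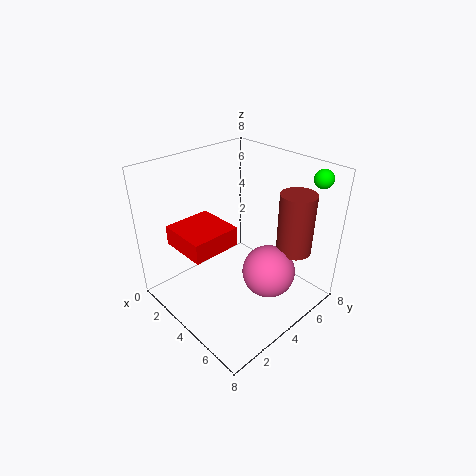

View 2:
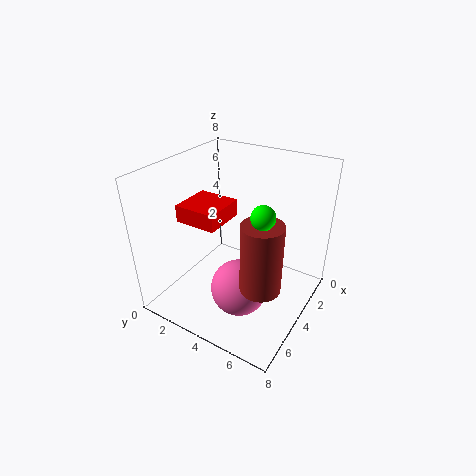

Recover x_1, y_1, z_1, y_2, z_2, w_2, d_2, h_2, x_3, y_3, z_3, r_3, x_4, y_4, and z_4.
x_1 = 5.5; y_1 = 5; z_1 = 2; y_2 = 0.5; z_2 = 4.5; w_2 = 2.5; d_2 = 2.5; h_2 = 1; x_3 = 6; y_3 = 6.5; z_3 = 3; r_3 = 1; x_4 = 7; y_4 = 7; z_4 = 7.5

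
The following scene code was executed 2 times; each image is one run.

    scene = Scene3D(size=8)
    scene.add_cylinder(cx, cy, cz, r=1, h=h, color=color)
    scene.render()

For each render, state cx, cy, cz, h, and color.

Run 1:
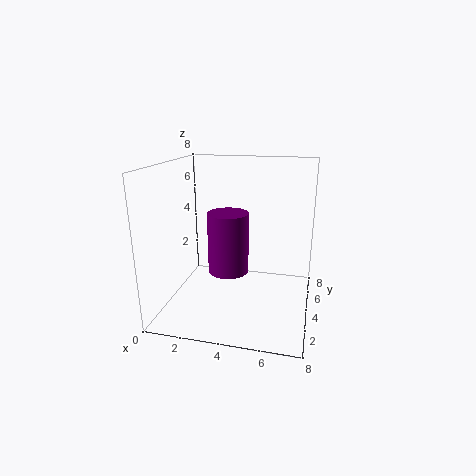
cx = 4; cy = 2; cz = 3; h = 3; color = 'purple'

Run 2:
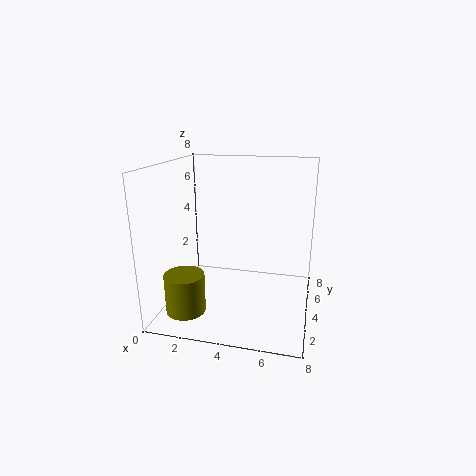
cx = 2; cy = 1; cz = 1; h = 2; color = 'olive'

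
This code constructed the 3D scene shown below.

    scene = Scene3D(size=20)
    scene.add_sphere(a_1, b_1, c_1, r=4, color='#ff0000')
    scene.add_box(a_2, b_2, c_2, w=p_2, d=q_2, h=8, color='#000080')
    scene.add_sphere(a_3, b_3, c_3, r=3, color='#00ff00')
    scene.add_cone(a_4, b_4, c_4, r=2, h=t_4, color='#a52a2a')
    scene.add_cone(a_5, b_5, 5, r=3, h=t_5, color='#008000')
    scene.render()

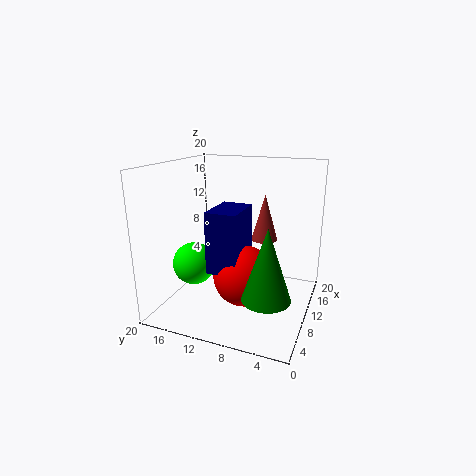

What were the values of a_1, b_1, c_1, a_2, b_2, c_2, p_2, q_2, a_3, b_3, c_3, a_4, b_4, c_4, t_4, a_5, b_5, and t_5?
a_1 = 7; b_1 = 8; c_1 = 6; a_2 = 4; b_2 = 8; c_2 = 7; p_2 = 6; q_2 = 4; a_3 = 8; b_3 = 16; c_3 = 6; a_4 = 16; b_4 = 8; c_4 = 8; t_4 = 7; a_5 = 4; b_5 = 4; t_5 = 9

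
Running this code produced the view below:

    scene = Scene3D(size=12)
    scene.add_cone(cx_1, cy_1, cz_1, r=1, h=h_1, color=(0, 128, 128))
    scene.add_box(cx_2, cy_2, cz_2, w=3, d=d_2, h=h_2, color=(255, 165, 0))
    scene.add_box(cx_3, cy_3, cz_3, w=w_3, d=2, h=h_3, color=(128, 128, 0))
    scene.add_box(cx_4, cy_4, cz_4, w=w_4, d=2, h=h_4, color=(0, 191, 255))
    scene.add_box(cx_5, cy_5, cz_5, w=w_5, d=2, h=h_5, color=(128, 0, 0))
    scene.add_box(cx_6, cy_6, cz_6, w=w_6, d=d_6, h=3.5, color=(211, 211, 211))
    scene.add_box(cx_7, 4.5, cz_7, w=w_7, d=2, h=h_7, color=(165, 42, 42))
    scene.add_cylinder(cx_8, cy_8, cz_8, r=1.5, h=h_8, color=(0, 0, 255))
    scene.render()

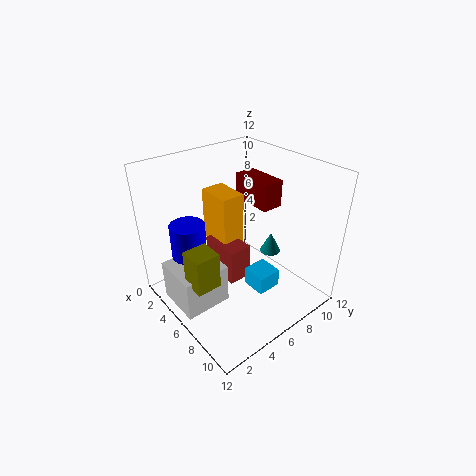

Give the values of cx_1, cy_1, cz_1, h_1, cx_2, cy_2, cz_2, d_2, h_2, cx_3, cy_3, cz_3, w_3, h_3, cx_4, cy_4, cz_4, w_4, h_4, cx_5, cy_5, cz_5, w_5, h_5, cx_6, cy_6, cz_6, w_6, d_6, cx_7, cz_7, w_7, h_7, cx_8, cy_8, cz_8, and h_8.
cx_1 = 5
cy_1 = 11
cz_1 = 2
h_1 = 2
cx_2 = 2.5
cy_2 = 5
cz_2 = 5
d_2 = 2
h_2 = 4.5
cx_3 = 5.5
cy_3 = 1
cz_3 = 3.5
w_3 = 2
h_3 = 3
cx_4 = 7.5
cy_4 = 5.5
cz_4 = 2.5
w_4 = 2
h_4 = 1.5
cx_5 = 1.5
cy_5 = 9.5
cz_5 = 7
w_5 = 4
h_5 = 2.5
cx_6 = 2.5
cy_6 = 0.5
cz_6 = 0.5
w_6 = 4
d_6 = 4
cx_7 = 3.5
cz_7 = 2.5
w_7 = 3.5
h_7 = 3
cx_8 = 3
cy_8 = 3
cz_8 = 3
h_8 = 4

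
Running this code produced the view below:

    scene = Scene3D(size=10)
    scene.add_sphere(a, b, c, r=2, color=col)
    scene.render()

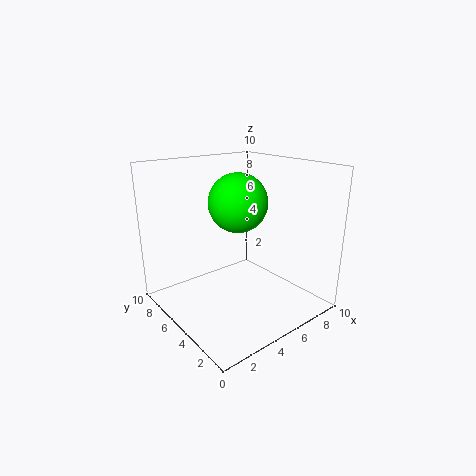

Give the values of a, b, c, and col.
a = 5; b = 5; c = 7.5; col = 'lime'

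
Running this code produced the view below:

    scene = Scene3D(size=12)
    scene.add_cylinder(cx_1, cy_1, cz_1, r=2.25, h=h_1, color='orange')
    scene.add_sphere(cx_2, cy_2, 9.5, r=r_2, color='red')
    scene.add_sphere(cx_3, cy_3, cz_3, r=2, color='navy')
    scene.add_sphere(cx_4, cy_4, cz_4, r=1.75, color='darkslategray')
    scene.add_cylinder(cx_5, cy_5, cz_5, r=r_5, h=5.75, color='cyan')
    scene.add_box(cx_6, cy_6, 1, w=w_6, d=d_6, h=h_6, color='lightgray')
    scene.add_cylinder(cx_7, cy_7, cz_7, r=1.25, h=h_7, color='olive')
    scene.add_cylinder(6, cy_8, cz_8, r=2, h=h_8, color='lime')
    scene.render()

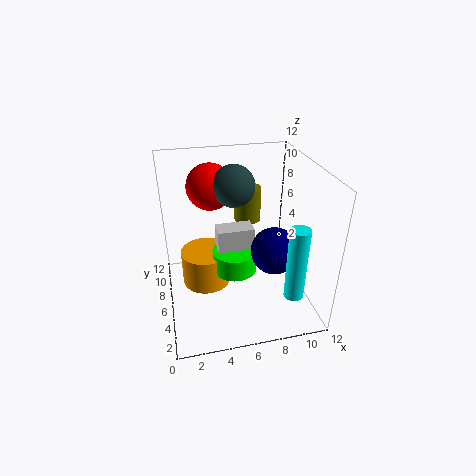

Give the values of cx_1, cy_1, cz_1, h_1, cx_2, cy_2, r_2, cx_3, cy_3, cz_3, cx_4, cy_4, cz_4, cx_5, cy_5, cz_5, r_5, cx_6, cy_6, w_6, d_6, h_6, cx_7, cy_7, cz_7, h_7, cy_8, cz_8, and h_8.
cx_1 = 3.5; cy_1 = 8.5; cz_1 = 0.25; h_1 = 3.25; cx_2 = 4.25; cy_2 = 9; r_2 = 2; cx_3 = 9; cy_3 = 5.25; cz_3 = 4.75; cx_4 = 6; cy_4 = 7.5; cz_4 = 10; cx_5 = 9.25; cy_5 = 1.25; cz_5 = 3.25; r_5 = 0.75; cx_6 = 4.5; cy_6 = 7; w_6 = 3.25; d_6 = 1.75; h_6 = 5; cx_7 = 8; cy_7 = 10.5; cz_7 = 5.25; h_7 = 3.25; cy_8 = 7.25; cz_8 = 2; h_8 = 2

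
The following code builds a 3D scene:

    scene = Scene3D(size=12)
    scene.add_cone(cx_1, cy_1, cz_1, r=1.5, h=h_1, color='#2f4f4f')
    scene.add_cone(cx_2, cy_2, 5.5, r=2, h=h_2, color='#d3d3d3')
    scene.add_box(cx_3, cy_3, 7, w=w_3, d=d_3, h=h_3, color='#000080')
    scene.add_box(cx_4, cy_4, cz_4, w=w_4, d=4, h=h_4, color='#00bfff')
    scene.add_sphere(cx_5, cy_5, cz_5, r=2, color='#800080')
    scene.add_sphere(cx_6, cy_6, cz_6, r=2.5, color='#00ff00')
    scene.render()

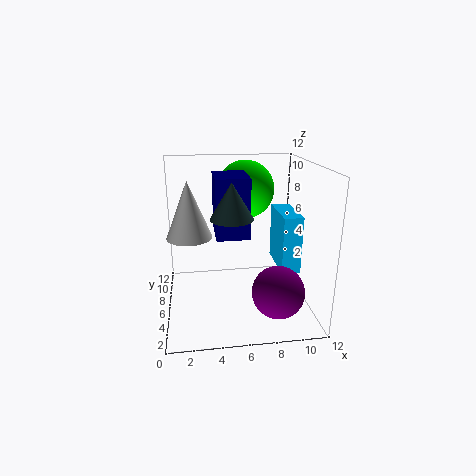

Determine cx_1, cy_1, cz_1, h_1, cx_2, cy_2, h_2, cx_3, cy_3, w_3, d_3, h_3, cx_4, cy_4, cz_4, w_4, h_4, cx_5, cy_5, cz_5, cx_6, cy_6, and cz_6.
cx_1 = 5; cy_1 = 2; cz_1 = 9; h_1 = 2.5; cx_2 = 2; cy_2 = 8; h_2 = 5; cx_3 = 4; cy_3 = 3; w_3 = 2.5; d_3 = 3.5; h_3 = 4.5; cx_4 = 9; cy_4 = 3; cz_4 = 4; w_4 = 1.5; h_4 = 4.5; cx_5 = 8.5; cy_5 = 2; cz_5 = 3; cx_6 = 7; cy_6 = 8.5; cz_6 = 9.5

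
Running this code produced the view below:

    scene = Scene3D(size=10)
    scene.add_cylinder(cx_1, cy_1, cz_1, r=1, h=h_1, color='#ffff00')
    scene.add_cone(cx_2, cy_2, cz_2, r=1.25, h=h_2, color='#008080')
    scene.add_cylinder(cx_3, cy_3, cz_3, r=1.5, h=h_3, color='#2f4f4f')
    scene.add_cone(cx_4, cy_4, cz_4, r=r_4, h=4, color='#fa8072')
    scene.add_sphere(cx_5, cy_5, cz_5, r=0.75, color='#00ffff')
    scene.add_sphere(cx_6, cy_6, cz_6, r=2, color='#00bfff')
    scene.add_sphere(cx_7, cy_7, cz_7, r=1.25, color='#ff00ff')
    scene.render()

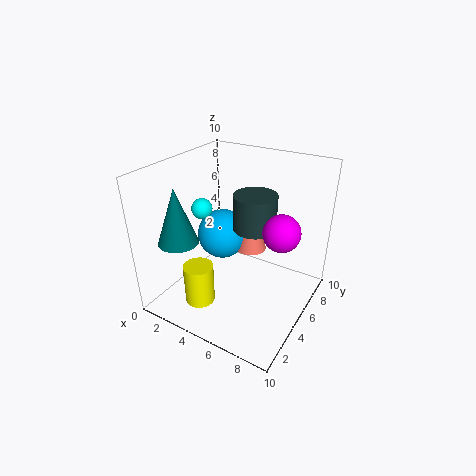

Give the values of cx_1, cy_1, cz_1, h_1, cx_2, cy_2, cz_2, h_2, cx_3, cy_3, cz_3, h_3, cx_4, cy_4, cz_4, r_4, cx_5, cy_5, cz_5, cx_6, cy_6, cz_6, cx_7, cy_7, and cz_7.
cx_1 = 3.75
cy_1 = 2
cz_1 = 1.25
h_1 = 2.75
cx_2 = 3
cy_2 = 1.25
cz_2 = 6
h_2 = 3.5
cx_3 = 5.75
cy_3 = 6
cz_3 = 5.5
h_3 = 2.5
cx_4 = 4.25
cy_4 = 8.25
cz_4 = 2.25
r_4 = 1.25
cx_5 = 2
cy_5 = 5
cz_5 = 6.5
cx_6 = 2
cy_6 = 7.5
cz_6 = 3.25
cx_7 = 8
cy_7 = 5.5
cz_7 = 6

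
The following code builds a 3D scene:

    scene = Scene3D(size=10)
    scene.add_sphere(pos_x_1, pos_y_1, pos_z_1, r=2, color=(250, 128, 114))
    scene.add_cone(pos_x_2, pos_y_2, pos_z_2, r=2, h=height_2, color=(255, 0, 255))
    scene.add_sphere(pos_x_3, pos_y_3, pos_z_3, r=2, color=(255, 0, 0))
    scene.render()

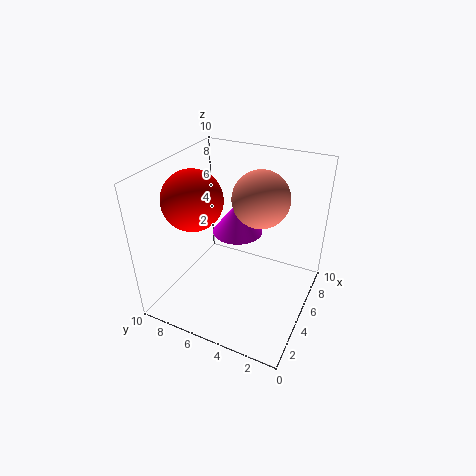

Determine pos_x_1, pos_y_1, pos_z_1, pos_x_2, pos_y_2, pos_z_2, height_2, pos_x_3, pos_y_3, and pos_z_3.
pos_x_1 = 6.5, pos_y_1 = 4, pos_z_1 = 7.5, pos_x_2 = 8, pos_y_2 = 6.5, pos_z_2 = 3.5, height_2 = 2.5, pos_x_3 = 3.5, pos_y_3 = 7.5, pos_z_3 = 8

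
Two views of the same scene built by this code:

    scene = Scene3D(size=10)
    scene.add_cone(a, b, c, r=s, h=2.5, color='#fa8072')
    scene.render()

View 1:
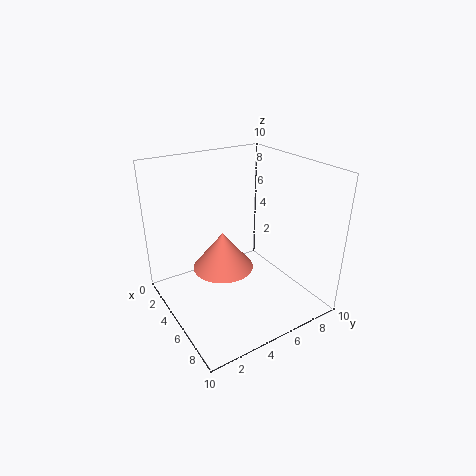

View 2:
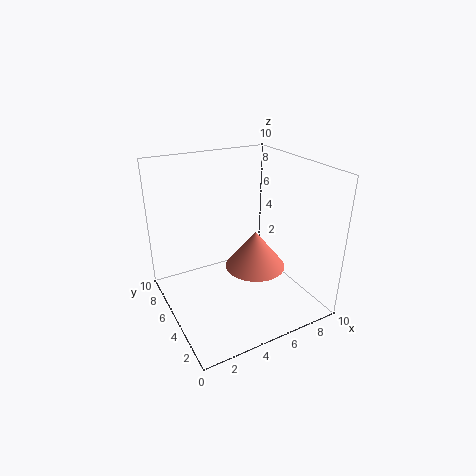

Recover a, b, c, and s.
a = 5.5; b = 3.5; c = 3.5; s = 2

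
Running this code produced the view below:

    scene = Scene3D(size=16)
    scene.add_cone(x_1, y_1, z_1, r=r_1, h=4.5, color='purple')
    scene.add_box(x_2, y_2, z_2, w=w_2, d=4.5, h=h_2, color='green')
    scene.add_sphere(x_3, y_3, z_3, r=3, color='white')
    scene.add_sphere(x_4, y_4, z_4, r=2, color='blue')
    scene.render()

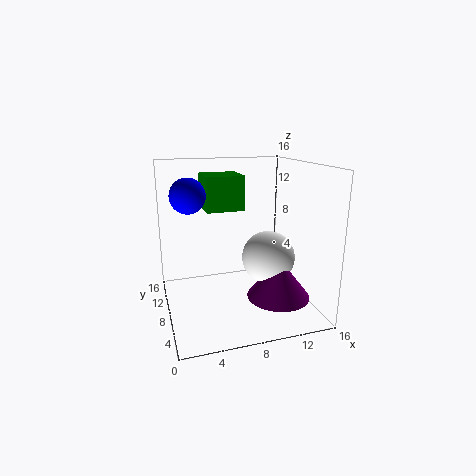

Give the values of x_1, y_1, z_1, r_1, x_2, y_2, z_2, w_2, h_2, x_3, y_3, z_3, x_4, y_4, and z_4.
x_1 = 12; y_1 = 5.5; z_1 = 1.5; r_1 = 3.5; x_2 = 5; y_2 = 10; z_2 = 10.5; w_2 = 4.5; h_2 = 4; x_3 = 11.5; y_3 = 7.5; z_3 = 5.5; x_4 = 3; y_4 = 10.5; z_4 = 12.5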